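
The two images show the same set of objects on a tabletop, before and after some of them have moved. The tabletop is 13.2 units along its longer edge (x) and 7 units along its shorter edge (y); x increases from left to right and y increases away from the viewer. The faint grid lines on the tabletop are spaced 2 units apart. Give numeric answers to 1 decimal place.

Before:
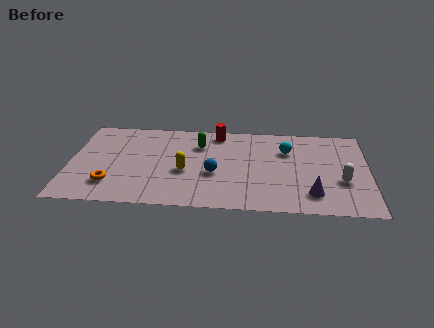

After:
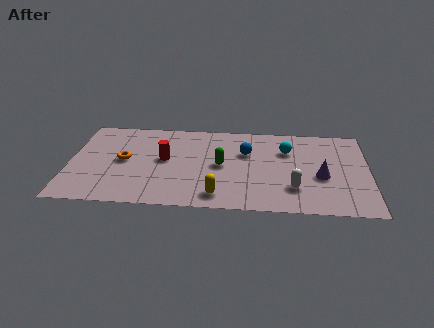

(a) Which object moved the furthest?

the red cylinder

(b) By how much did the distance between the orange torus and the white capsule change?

-2.4

The distance was about 10.1 in the first image and 7.7 in the second, so they moved 2.4 units closer together.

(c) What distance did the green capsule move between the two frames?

1.9

From (5.7, 5.1) to (6.7, 3.5), the green capsule covered √(1.0² + 1.6²) ≈ 1.9 units.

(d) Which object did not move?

the cyan sphere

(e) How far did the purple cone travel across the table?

1.5

The purple cone was near (10.7, 1.5) before and (11.1, 2.9) after, so it travelled √(0.4² + 1.4²) ≈ 1.5 units.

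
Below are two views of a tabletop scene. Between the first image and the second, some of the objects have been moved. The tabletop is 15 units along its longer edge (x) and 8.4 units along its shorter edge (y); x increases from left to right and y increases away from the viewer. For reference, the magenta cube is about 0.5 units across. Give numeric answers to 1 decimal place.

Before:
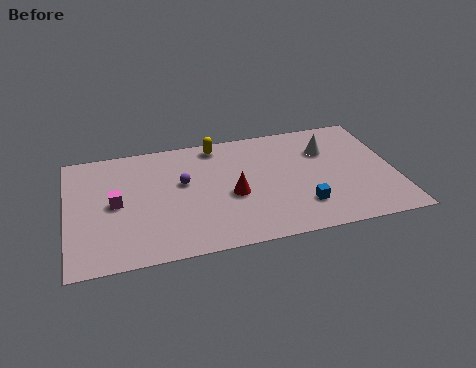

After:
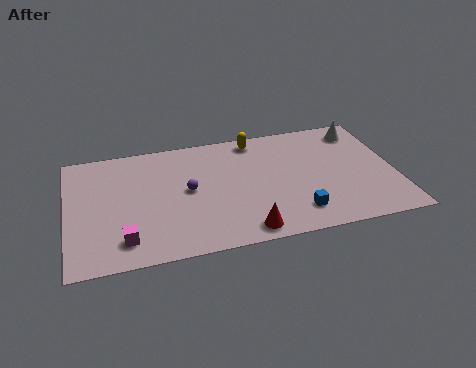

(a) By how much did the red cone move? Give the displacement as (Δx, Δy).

(0.4, -2.6)

From the two frames, the red cone sits at roughly (7.5, 3.6) before and (7.9, 1.0) after.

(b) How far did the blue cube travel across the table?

0.5

The blue cube was near (10.6, 2.1) before and (10.3, 1.7) after, so it travelled √(0.3² + 0.4²) ≈ 0.5 units.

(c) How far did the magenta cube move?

2.6

From (2.2, 4.2) to (2.5, 1.6), the magenta cube covered √(0.3² + 2.6²) ≈ 2.6 units.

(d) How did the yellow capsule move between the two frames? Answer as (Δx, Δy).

(1.8, 0.0)

The yellow capsule started near (7.0, 7.4) and ended near (8.8, 7.4).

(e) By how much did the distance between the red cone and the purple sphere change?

+1.6

The distance was about 2.6 in the first image and 4.2 in the second, so they moved 1.6 units further apart.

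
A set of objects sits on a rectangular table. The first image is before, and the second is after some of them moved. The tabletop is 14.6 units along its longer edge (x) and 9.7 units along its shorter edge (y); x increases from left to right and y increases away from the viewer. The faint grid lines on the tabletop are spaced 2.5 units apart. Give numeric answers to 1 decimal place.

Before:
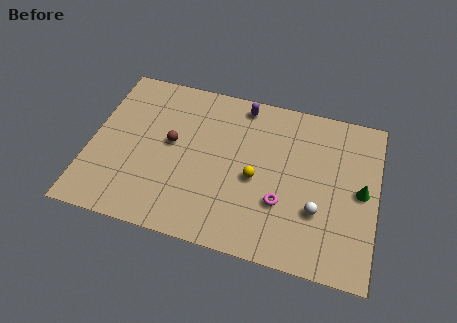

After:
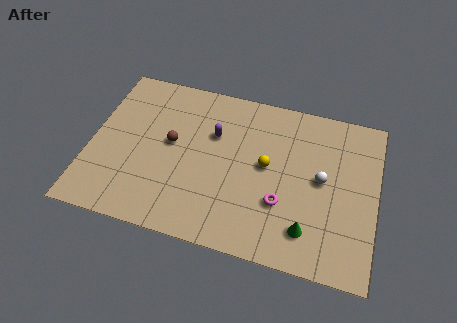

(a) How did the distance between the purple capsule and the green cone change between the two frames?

-0.6

Before: roughly 7.3 units apart; after: 6.7. That's 0.6 units closer together.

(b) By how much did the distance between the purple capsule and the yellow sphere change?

-1.4

The distance was about 4.4 in the first image and 3.0 in the second, so they moved 1.4 units closer together.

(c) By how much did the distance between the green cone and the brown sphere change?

-1.8

They were about 9.7 units apart before and 7.9 after — 1.8 units closer together.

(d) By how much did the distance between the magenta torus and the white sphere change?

+0.9

The distance was about 1.8 in the first image and 2.7 in the second, so they moved 0.9 units further apart.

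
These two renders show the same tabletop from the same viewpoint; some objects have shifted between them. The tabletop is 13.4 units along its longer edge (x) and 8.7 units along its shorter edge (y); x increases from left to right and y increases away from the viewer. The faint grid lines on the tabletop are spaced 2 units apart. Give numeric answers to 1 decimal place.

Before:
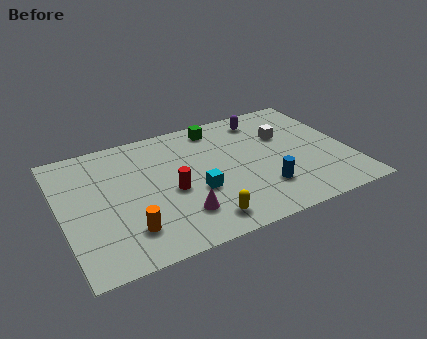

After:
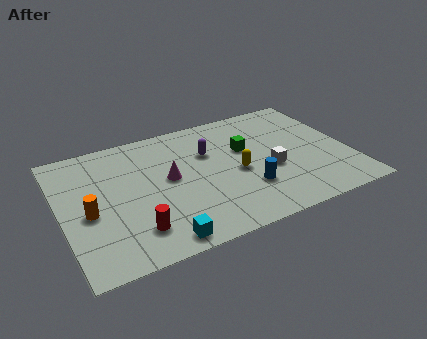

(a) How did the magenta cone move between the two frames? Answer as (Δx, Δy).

(-0.2, 2.6)

From the two frames, the magenta cone sits at roughly (5.2, 2.1) before and (5.0, 4.7) after.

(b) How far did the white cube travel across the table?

2.4

From (10.6, 5.7) to (9.6, 3.5), the white cube covered √(1.0² + 2.2²) ≈ 2.4 units.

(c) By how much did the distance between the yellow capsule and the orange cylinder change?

+3.5

Before: roughly 3.4 units apart; after: 6.9. That's 3.5 units further apart.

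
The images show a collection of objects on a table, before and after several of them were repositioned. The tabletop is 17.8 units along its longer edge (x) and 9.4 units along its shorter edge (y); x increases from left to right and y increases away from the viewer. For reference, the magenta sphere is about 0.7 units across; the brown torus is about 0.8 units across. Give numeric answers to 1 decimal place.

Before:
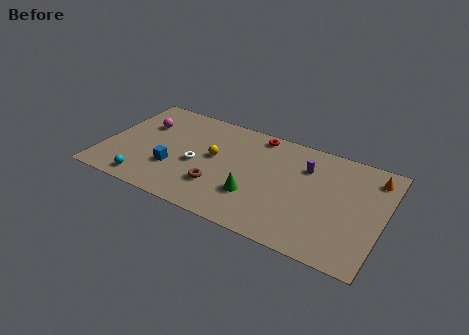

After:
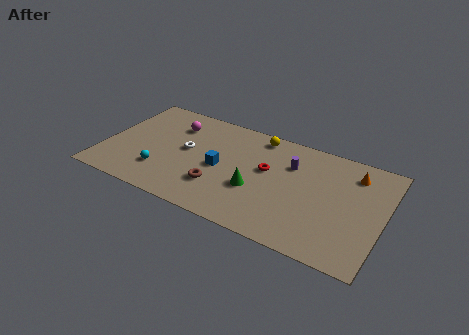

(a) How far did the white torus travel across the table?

1.3

The white torus moved from about (6.0, 4.1) to (5.2, 5.1), a distance of √(0.8² + 1.0²) ≈ 1.3.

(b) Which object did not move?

the brown torus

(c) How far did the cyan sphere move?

1.5

The cyan sphere was near (3.1, 1.2) before and (3.9, 2.5) after, so it travelled √(0.8² + 1.3²) ≈ 1.5 units.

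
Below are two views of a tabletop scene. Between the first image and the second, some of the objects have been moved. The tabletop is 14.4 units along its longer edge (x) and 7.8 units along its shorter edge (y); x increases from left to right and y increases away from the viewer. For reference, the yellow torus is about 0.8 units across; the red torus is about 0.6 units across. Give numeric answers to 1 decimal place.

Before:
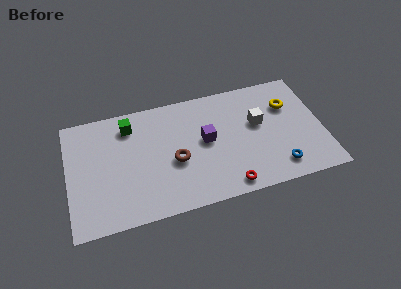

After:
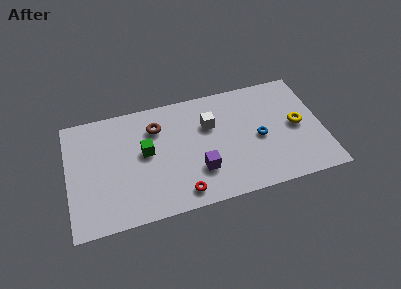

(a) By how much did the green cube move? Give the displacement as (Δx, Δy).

(0.8, -2.0)

The green cube was at about (3.6, 6.3) and moved to about (4.4, 4.3).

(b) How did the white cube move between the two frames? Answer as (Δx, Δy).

(-2.7, 0.6)

The white cube was at about (10.8, 4.6) and moved to about (8.1, 5.2).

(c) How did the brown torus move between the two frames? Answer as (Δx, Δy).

(-0.9, 2.5)

The brown torus was at about (6.0, 3.3) and moved to about (5.1, 5.8).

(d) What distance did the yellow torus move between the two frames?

1.6

The yellow torus was near (12.6, 5.4) before and (13.0, 3.9) after, so it travelled √(0.4² + 1.5²) ≈ 1.6 units.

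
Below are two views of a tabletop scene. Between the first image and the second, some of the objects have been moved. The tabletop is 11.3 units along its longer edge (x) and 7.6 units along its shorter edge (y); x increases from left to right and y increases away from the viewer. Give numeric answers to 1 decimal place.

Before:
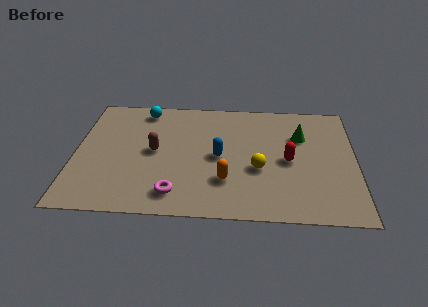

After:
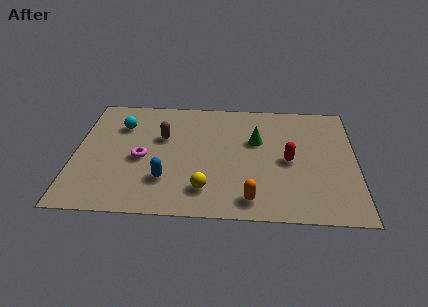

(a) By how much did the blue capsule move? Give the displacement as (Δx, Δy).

(-2.1, -1.6)

The blue capsule started near (5.8, 3.7) and ended near (3.7, 2.1).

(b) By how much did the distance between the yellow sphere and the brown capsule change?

-0.6

The distance was about 4.3 in the first image and 3.7 in the second, so they moved 0.6 units closer together.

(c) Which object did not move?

the red capsule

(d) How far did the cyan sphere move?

1.4

The cyan sphere moved from about (2.7, 6.6) to (1.8, 5.5), a distance of √(0.9² + 1.1²) ≈ 1.4.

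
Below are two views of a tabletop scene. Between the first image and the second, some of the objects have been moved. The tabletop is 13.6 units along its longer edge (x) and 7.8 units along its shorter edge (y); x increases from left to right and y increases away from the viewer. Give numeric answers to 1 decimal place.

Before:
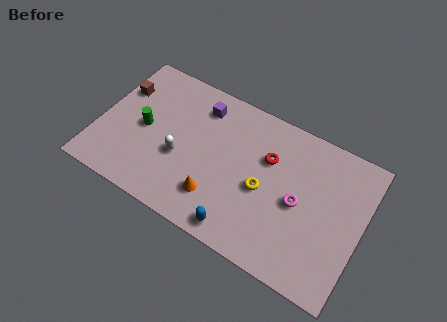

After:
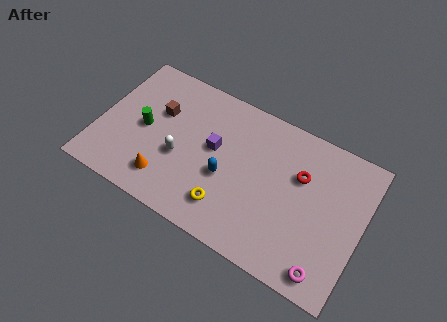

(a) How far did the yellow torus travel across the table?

2.4

From (8.6, 3.5) to (7.0, 1.7), the yellow torus covered √(1.6² + 1.8²) ≈ 2.4 units.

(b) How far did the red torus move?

1.7

The red torus was near (8.6, 5.2) before and (10.3, 5.1) after, so it travelled √(1.7² + 0.1²) ≈ 1.7 units.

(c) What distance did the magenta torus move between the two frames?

3.2

From (10.4, 3.7) to (12.2, 1.0), the magenta torus covered √(1.8² + 2.7²) ≈ 3.2 units.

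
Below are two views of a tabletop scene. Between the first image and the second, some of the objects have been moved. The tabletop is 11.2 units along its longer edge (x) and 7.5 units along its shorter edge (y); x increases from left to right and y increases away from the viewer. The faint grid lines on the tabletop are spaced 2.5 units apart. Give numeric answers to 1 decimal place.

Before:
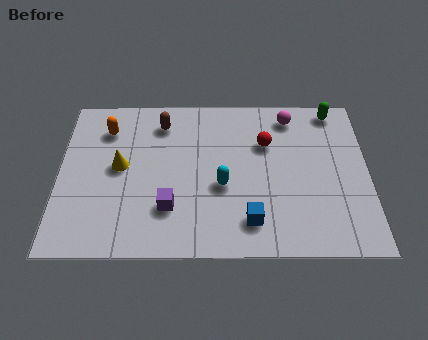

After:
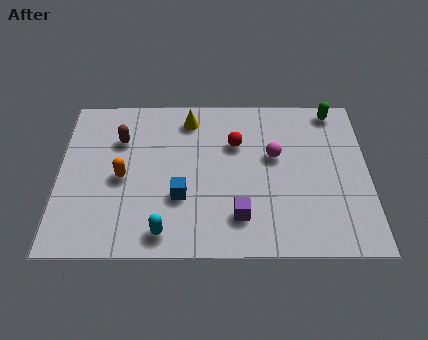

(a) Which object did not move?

the green capsule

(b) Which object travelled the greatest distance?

the yellow cone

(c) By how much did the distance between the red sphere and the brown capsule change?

+0.3

They were about 3.9 units apart before and 4.2 after — 0.3 units further apart.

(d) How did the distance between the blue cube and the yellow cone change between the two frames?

-1.6

Before: roughly 5.3 units apart; after: 3.7. That's 1.6 units closer together.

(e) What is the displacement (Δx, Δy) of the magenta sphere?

(-0.6, -1.9)

The magenta sphere was at about (8.4, 6.4) and moved to about (7.8, 4.5).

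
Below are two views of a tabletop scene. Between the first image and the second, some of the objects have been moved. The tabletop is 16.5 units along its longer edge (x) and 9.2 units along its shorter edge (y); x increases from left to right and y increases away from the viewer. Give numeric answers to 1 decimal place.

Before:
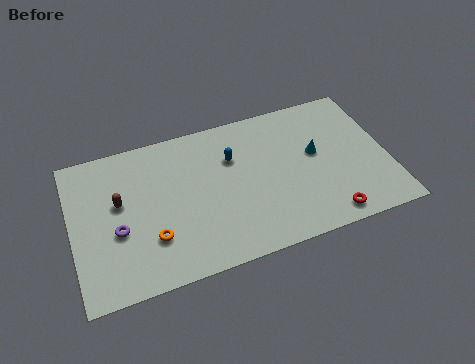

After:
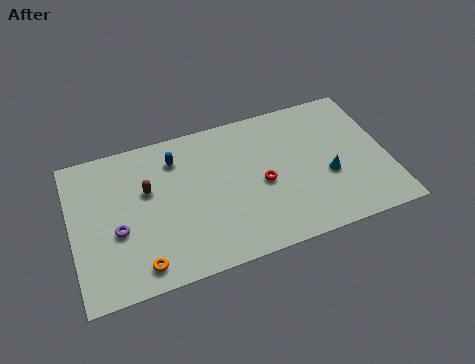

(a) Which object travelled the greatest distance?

the red torus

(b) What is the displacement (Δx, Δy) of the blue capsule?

(-2.9, 0.9)

The blue capsule started near (8.5, 6.3) and ended near (5.6, 7.2).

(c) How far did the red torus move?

4.4

The red torus was near (13.0, 1.1) before and (9.9, 4.2) after, so it travelled √(3.1² + 3.1²) ≈ 4.4 units.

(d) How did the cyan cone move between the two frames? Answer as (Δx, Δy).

(0.5, -1.6)

The cyan cone started near (12.8, 5.2) and ended near (13.3, 3.6).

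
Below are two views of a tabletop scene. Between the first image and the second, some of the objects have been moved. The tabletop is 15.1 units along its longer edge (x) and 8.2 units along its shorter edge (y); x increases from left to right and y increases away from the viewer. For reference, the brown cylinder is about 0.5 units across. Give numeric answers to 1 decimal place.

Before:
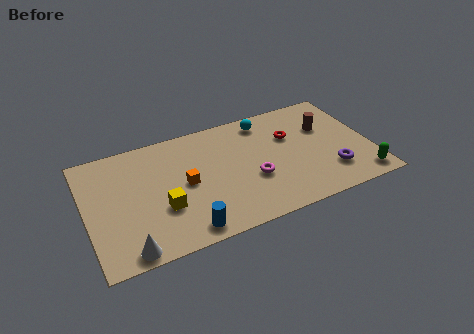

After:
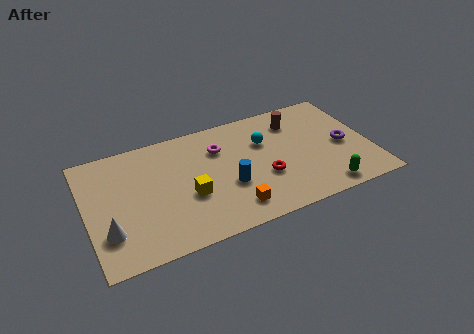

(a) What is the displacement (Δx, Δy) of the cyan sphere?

(-0.2, -1.5)

From the two frames, the cyan sphere sits at roughly (9.8, 7.0) before and (9.6, 5.5) after.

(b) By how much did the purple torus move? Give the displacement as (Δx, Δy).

(0.9, 1.7)

From the two frames, the purple torus sits at roughly (12.8, 2.1) before and (13.7, 3.8) after.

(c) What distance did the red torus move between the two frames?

2.9

The red torus was near (11.0, 5.4) before and (9.3, 3.0) after, so it travelled √(1.7² + 2.4²) ≈ 2.9 units.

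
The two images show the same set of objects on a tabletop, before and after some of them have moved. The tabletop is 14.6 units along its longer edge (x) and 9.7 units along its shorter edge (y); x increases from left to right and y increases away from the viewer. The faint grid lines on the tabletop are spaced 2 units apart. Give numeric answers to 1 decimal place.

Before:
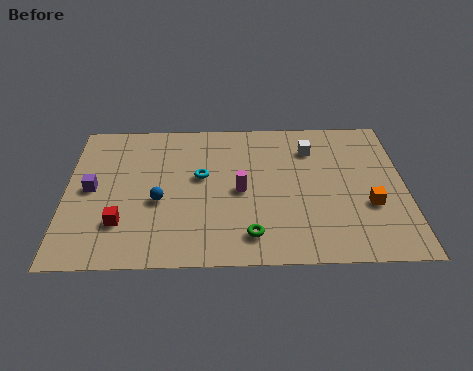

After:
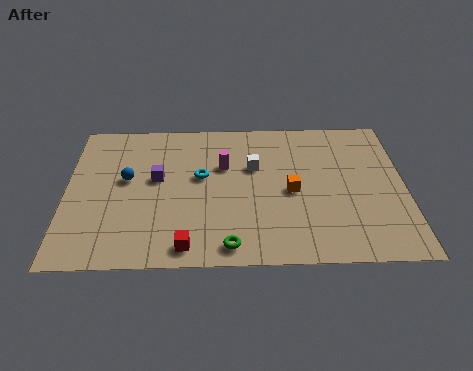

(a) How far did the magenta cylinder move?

1.8

From (7.5, 4.6) to (6.8, 6.3), the magenta cylinder covered √(0.7² + 1.7²) ≈ 1.8 units.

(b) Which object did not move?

the cyan torus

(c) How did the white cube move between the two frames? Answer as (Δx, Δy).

(-2.5, -1.2)

From the two frames, the white cube sits at roughly (10.6, 7.4) before and (8.1, 6.2) after.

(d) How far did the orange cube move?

3.4

The orange cube was near (13.0, 3.5) before and (9.7, 4.5) after, so it travelled √(3.3² + 1.0²) ≈ 3.4 units.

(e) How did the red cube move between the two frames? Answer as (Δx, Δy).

(2.8, -1.5)

From the two frames, the red cube sits at roughly (2.4, 2.6) before and (5.2, 1.1) after.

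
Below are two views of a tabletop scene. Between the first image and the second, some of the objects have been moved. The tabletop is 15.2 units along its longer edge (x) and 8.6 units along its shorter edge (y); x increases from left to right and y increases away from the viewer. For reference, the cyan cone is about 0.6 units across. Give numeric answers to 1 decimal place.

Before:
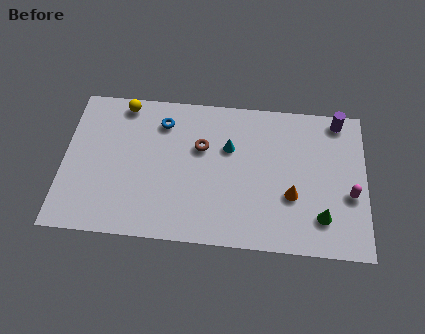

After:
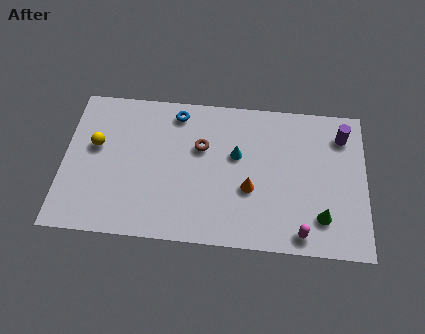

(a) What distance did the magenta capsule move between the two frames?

3.4

From (14.4, 3.4) to (12.0, 1.0), the magenta capsule covered √(2.4² + 2.4²) ≈ 3.4 units.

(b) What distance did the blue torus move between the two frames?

0.9

The blue torus was near (4.9, 6.8) before and (5.6, 7.4) after, so it travelled √(0.7² + 0.6²) ≈ 0.9 units.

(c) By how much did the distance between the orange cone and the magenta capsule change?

+0.6

They were about 2.9 units apart before and 3.5 after — 0.6 units further apart.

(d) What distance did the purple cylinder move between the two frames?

0.9

The purple cylinder was near (13.8, 7.7) before and (14.0, 6.8) after, so it travelled √(0.2² + 0.9²) ≈ 0.9 units.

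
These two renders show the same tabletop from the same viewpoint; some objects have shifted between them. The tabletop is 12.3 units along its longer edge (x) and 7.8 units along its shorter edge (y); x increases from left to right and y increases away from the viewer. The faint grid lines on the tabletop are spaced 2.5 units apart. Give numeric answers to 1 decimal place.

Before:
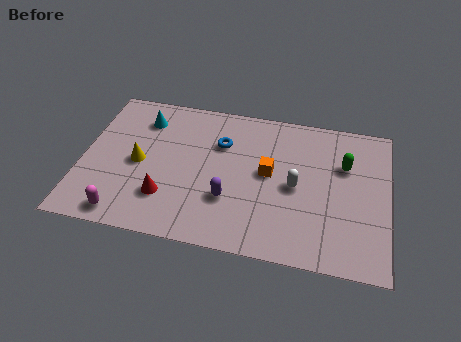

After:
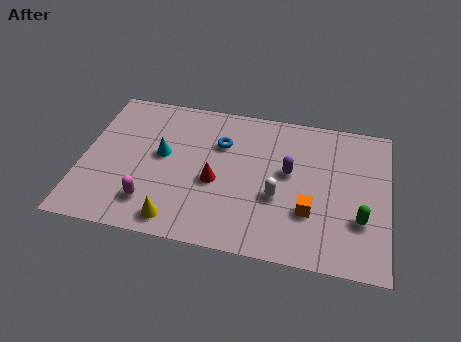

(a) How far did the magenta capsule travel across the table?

1.3

The magenta capsule moved from about (1.9, 0.9) to (2.9, 1.7), a distance of √(1.0² + 0.8²) ≈ 1.3.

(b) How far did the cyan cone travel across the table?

2.0

The cyan cone was near (2.3, 6.1) before and (3.2, 4.3) after, so it travelled √(0.9² + 1.8²) ≈ 2.0 units.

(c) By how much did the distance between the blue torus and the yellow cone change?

+1.0

The distance was about 3.6 in the first image and 4.6 in the second, so they moved 1.0 units further apart.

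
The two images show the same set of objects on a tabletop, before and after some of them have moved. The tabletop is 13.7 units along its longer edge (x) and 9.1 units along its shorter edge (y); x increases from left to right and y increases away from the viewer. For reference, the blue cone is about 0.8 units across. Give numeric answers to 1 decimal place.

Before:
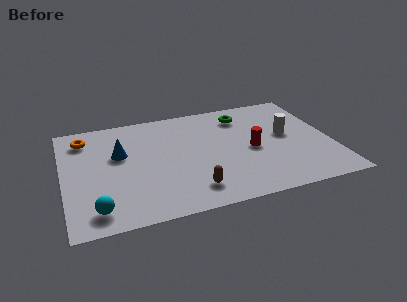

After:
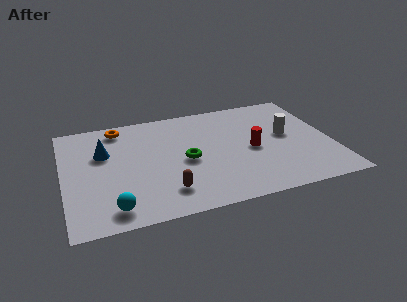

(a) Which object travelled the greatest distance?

the green torus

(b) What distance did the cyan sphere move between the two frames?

0.8

The cyan sphere moved from about (1.5, 1.4) to (2.3, 1.3), a distance of √(0.8² + 0.1²) ≈ 0.8.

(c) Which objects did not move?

the red cylinder and the white cylinder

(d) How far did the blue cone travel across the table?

0.9

The blue cone moved from about (2.9, 5.6) to (2.1, 5.9), a distance of √(0.8² + 0.3²) ≈ 0.9.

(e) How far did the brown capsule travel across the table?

1.3

The brown capsule was near (6.3, 1.7) before and (5.0, 1.9) after, so it travelled √(1.3² + 0.2²) ≈ 1.3 units.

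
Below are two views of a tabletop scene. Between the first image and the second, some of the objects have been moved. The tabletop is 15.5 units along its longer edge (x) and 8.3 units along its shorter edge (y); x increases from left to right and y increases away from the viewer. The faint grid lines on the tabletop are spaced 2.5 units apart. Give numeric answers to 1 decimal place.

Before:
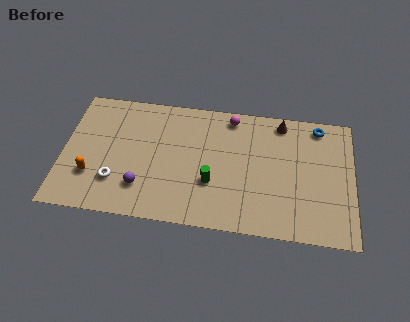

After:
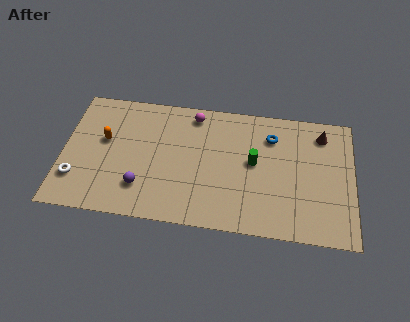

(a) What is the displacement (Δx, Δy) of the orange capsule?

(0.6, 2.4)

From the two frames, the orange capsule sits at roughly (1.6, 2.5) before and (2.2, 4.9) after.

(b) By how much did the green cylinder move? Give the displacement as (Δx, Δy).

(2.2, 1.6)

From the two frames, the green cylinder sits at roughly (8.0, 2.9) before and (10.2, 4.5) after.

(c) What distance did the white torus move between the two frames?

2.1

The white torus was near (2.9, 2.3) before and (0.8, 2.2) after, so it travelled √(2.1² + 0.1²) ≈ 2.1 units.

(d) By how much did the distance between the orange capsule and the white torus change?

+1.7

They were about 1.3 units apart before and 3.0 after — 1.7 units further apart.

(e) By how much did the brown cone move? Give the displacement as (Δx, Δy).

(2.2, -0.5)

From the two frames, the brown cone sits at roughly (11.6, 7.3) before and (13.8, 6.8) after.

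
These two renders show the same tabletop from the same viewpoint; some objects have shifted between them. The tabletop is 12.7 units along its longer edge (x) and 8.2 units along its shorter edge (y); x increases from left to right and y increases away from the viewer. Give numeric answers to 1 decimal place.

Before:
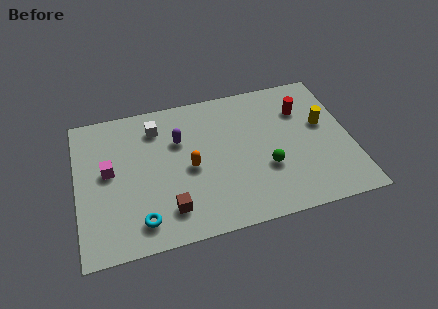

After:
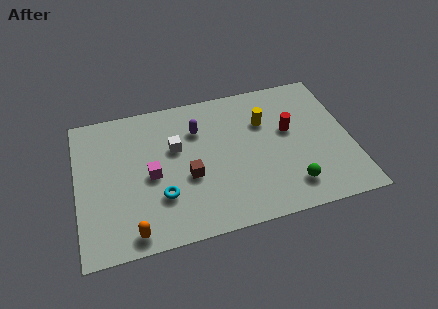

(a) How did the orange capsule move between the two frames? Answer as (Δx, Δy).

(-2.8, -2.9)

The orange capsule started near (5.2, 3.8) and ended near (2.4, 0.9).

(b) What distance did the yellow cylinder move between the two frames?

2.8

The yellow cylinder moved from about (11.5, 4.8) to (8.8, 5.6), a distance of √(2.7² + 0.8²) ≈ 2.8.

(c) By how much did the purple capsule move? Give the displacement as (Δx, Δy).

(0.9, 0.4)

From the two frames, the purple capsule sits at roughly (4.8, 5.5) before and (5.7, 5.9) after.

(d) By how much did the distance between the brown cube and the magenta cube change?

-2.0

The distance was about 3.8 in the first image and 1.8 in the second, so they moved 2.0 units closer together.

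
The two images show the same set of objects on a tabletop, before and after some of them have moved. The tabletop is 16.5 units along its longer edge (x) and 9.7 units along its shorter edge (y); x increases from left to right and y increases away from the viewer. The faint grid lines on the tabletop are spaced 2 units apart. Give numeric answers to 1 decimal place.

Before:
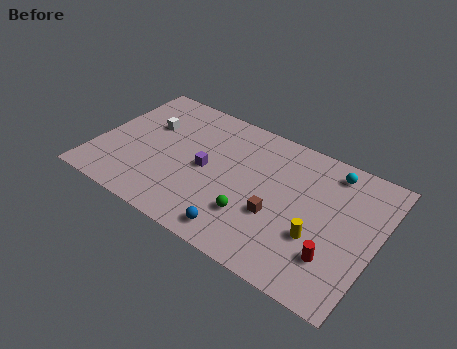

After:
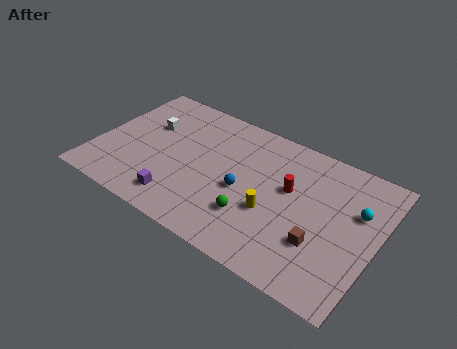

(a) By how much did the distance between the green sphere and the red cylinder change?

-1.4

They were about 4.8 units apart before and 3.4 after — 1.4 units closer together.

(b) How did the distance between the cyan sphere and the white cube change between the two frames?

+1.6

The distance was about 10.9 in the first image and 12.5 in the second, so they moved 1.6 units further apart.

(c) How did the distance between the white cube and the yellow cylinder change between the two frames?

-2.7

They were about 11.0 units apart before and 8.3 after — 2.7 units closer together.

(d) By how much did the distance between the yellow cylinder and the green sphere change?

-2.4

The distance was about 3.7 in the first image and 1.3 in the second, so they moved 2.4 units closer together.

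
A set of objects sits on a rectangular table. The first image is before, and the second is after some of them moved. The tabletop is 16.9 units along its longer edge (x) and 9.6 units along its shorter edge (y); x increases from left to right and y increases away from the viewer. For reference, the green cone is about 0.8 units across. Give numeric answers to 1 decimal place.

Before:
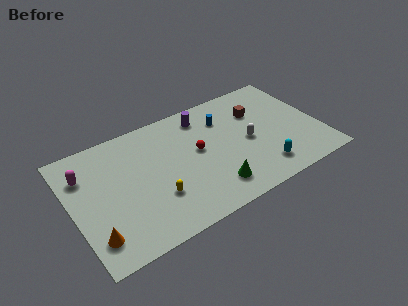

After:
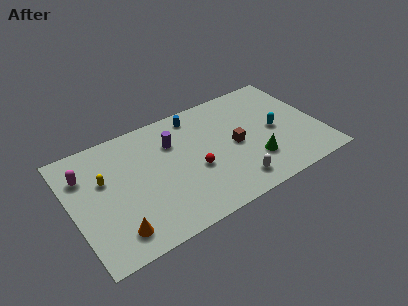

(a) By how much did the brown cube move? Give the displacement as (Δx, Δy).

(-1.9, -2.1)

The brown cube was at about (13.0, 6.7) and moved to about (11.1, 4.6).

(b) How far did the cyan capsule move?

3.1

The cyan capsule moved from about (12.5, 1.8) to (13.9, 4.6), a distance of √(1.4² + 2.8²) ≈ 3.1.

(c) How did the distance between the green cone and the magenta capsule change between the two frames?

+2.3

The distance was about 9.5 in the first image and 11.8 in the second, so they moved 2.3 units further apart.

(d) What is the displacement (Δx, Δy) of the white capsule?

(-1.5, -2.9)

The white capsule was at about (12.0, 4.5) and moved to about (10.5, 1.6).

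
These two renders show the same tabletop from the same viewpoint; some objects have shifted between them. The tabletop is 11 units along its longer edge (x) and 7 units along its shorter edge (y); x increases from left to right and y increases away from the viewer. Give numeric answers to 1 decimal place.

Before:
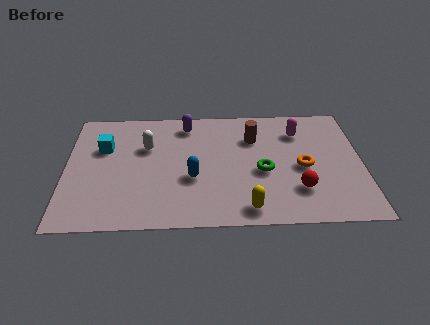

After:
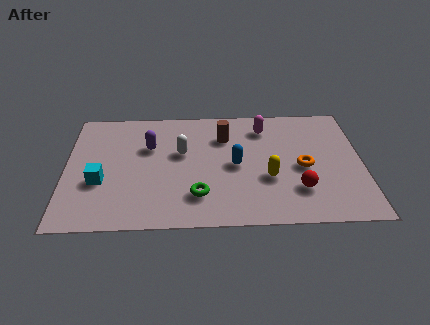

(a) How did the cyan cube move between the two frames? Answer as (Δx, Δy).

(-0.1, -2.0)

From the two frames, the cyan cube sits at roughly (1.4, 4.6) before and (1.3, 2.6) after.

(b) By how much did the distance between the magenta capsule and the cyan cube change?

-0.5

They were about 7.3 units apart before and 6.8 after — 0.5 units closer together.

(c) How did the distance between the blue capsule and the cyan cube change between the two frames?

+1.3

The distance was about 3.8 in the first image and 5.1 in the second, so they moved 1.3 units further apart.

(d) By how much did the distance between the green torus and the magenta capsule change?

+1.9

Before: roughly 2.7 units apart; after: 4.6. That's 1.9 units further apart.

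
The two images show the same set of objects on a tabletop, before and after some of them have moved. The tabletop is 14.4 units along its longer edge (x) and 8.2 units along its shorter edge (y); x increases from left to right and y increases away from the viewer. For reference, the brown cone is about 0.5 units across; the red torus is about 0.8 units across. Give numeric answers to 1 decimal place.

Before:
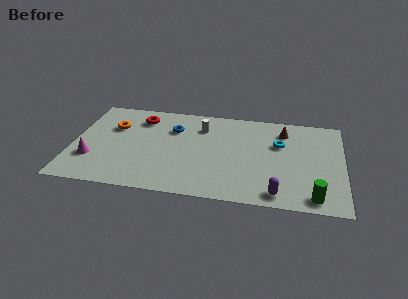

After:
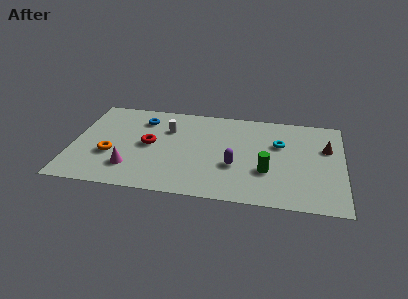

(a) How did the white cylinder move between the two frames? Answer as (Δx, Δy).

(-1.8, -0.5)

The white cylinder was at about (6.8, 6.2) and moved to about (5.0, 5.7).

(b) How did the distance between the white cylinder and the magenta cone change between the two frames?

-2.7

The distance was about 6.8 in the first image and 4.1 in the second, so they moved 2.7 units closer together.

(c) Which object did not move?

the cyan torus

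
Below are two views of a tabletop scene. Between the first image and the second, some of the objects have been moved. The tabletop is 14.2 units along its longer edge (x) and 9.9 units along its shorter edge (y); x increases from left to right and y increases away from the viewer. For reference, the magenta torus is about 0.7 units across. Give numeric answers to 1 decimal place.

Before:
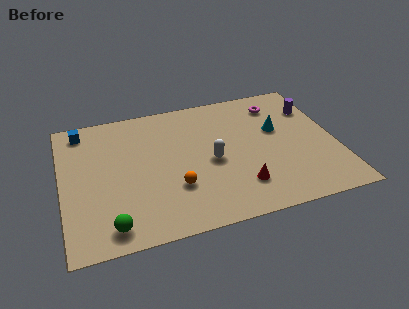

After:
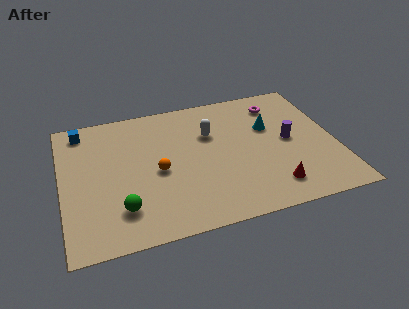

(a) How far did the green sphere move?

1.2

The green sphere was near (2.3, 1.3) before and (2.9, 2.3) after, so it travelled √(0.6² + 1.0²) ≈ 1.2 units.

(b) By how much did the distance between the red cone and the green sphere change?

+0.9

They were about 6.8 units apart before and 7.7 after — 0.9 units further apart.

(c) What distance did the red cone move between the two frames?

1.7

The red cone was near (9.0, 2.3) before and (10.6, 1.8) after, so it travelled √(1.6² + 0.5²) ≈ 1.7 units.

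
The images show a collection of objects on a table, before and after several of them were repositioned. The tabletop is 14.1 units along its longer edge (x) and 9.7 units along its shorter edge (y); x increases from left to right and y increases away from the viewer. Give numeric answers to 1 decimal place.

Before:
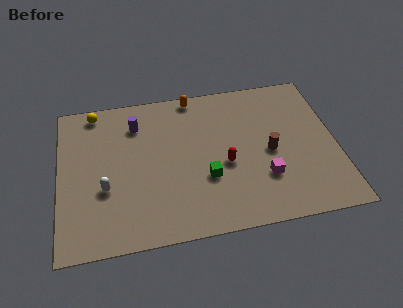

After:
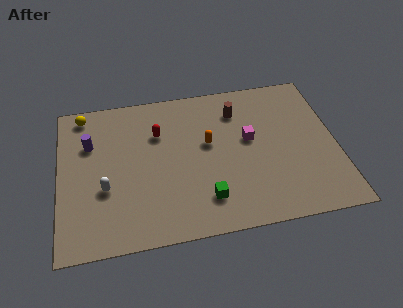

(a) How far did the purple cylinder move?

2.6

The purple cylinder moved from about (4.0, 7.5) to (1.6, 6.6), a distance of √(2.4² + 0.9²) ≈ 2.6.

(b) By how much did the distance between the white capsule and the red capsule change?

-1.9

The distance was about 6.1 in the first image and 4.2 in the second, so they moved 1.9 units closer together.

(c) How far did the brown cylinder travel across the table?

3.4

The brown cylinder was near (10.7, 4.5) before and (9.2, 7.5) after, so it travelled √(1.5² + 3.0²) ≈ 3.4 units.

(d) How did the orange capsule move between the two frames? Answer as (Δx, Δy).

(0.6, -3.3)

The orange capsule started near (7.0, 8.9) and ended near (7.6, 5.6).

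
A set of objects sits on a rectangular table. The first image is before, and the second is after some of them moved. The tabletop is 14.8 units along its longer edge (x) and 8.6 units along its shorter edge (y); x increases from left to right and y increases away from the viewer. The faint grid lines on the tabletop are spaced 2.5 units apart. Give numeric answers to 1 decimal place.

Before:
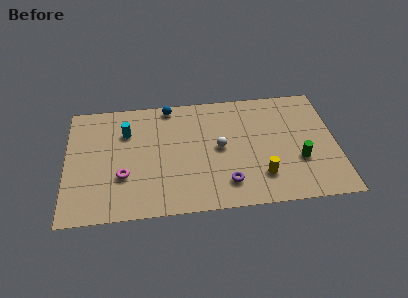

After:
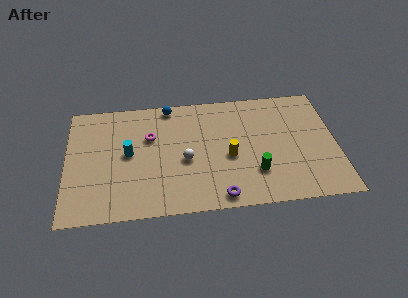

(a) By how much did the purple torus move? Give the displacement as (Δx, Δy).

(-0.4, -0.9)

The purple torus was at about (8.7, 1.8) and moved to about (8.3, 0.9).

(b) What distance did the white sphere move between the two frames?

2.0

From (8.4, 4.4) to (6.5, 3.7), the white sphere covered √(1.9² + 0.7²) ≈ 2.0 units.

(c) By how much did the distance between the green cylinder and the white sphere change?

-0.5

They were about 4.5 units apart before and 4.0 after — 0.5 units closer together.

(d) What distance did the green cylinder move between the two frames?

2.5

From (12.7, 3.0) to (10.3, 2.4), the green cylinder covered √(2.4² + 0.6²) ≈ 2.5 units.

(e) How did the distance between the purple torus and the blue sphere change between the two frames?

+0.7

The distance was about 6.7 in the first image and 7.4 in the second, so they moved 0.7 units further apart.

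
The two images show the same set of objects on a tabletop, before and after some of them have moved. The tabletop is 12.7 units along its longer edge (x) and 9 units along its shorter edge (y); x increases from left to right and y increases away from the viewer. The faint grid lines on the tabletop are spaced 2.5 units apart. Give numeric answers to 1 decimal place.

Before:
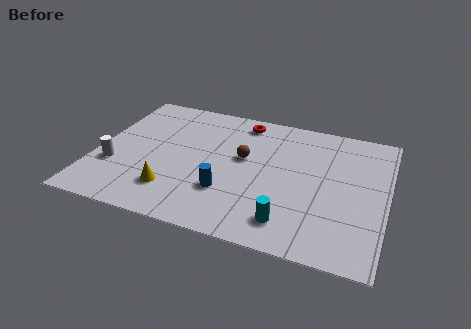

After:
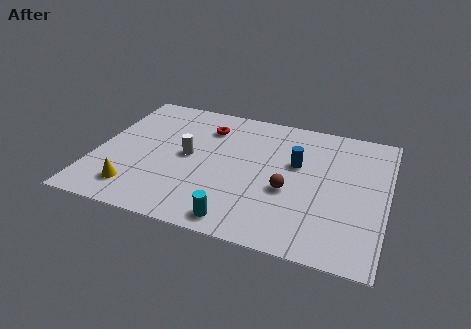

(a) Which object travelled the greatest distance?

the blue cylinder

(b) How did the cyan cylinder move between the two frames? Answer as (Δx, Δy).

(-2.1, -0.6)

The cyan cylinder was at about (8.7, 1.6) and moved to about (6.6, 1.0).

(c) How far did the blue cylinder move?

4.0

The blue cylinder moved from about (5.9, 2.7) to (8.7, 5.5), a distance of √(2.8² + 2.8²) ≈ 4.0.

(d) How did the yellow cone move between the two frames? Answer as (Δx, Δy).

(-1.6, -0.4)

The yellow cone started near (3.6, 2.1) and ended near (2.0, 1.7).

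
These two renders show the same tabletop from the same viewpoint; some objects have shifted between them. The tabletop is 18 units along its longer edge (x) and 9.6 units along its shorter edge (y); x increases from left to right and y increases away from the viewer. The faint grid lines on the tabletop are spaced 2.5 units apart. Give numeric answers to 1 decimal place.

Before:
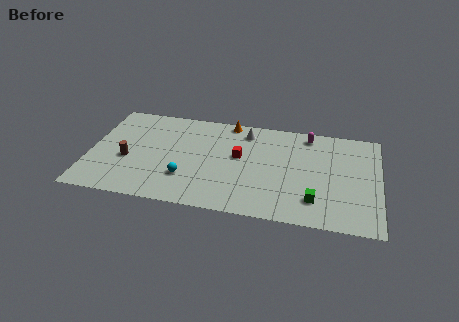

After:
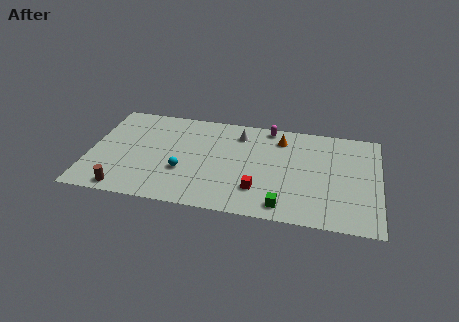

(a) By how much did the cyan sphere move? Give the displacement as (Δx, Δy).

(-0.2, 0.6)

The cyan sphere was at about (6.1, 2.8) and moved to about (5.9, 3.4).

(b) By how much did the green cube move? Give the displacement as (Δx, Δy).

(-1.9, -0.9)

The green cube started near (14.1, 2.2) and ended near (12.2, 1.3).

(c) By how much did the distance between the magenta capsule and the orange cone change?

-3.7

They were about 5.0 units apart before and 1.3 after — 3.7 units closer together.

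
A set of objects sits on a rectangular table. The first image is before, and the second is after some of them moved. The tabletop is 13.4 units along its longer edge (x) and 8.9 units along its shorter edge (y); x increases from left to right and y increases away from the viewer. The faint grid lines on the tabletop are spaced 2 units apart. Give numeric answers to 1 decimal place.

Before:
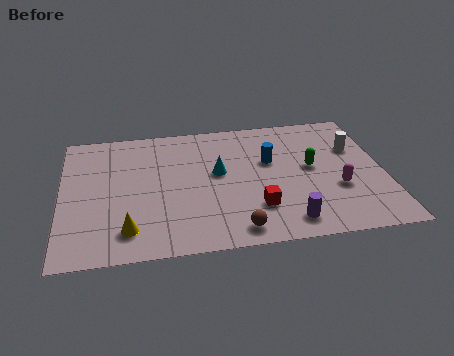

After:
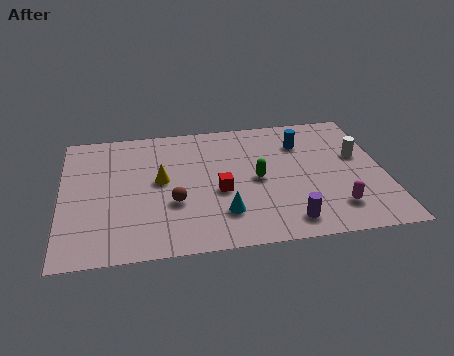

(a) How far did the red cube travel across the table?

2.0

From (8.0, 2.4) to (6.5, 3.7), the red cube covered √(1.5² + 1.3²) ≈ 2.0 units.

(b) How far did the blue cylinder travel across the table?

1.8

The blue cylinder was near (8.7, 5.5) before and (10.1, 6.6) after, so it travelled √(1.4² + 1.1²) ≈ 1.8 units.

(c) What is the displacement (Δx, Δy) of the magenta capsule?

(-0.2, -1.3)

The magenta capsule started near (11.4, 3.2) and ended near (11.2, 1.9).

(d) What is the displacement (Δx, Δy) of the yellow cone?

(1.4, 3.1)

The yellow cone was at about (2.7, 1.7) and moved to about (4.1, 4.8).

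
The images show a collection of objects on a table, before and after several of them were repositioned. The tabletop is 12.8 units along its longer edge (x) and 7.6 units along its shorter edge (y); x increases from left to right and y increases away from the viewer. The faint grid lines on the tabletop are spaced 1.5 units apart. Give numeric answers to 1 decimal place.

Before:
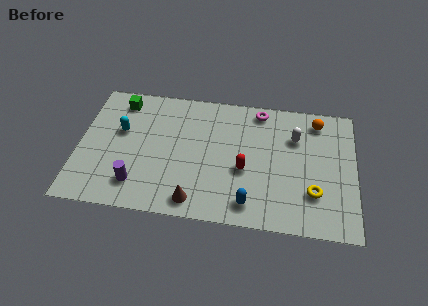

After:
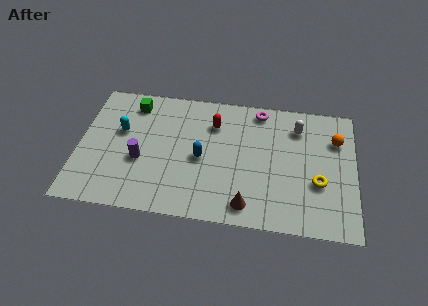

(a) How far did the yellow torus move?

0.6

From (10.9, 2.2) to (11.1, 2.8), the yellow torus covered √(0.2² + 0.6²) ≈ 0.6 units.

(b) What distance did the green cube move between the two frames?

0.6

From (1.8, 6.4) to (2.4, 6.3), the green cube covered √(0.6² + 0.1²) ≈ 0.6 units.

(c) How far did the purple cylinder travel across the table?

1.4

From (2.8, 1.6) to (2.9, 3.0), the purple cylinder covered √(0.1² + 1.4²) ≈ 1.4 units.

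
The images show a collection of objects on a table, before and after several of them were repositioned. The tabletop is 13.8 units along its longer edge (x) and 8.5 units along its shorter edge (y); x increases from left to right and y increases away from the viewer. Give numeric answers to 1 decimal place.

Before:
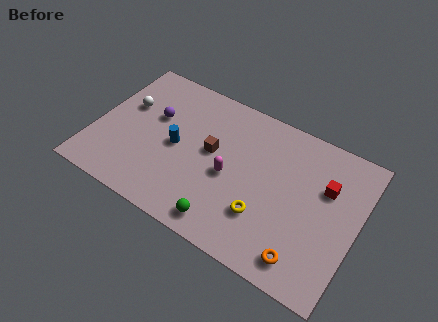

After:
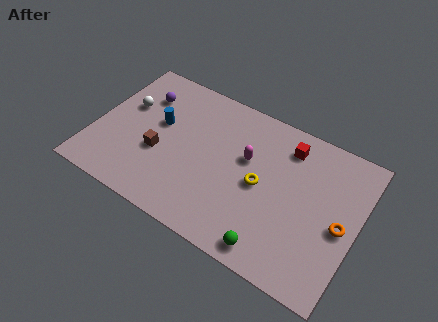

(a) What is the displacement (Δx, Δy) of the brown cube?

(-2.6, -1.4)

From the two frames, the brown cube sits at roughly (6.1, 4.7) before and (3.5, 3.3) after.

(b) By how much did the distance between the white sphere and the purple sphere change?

-0.3

Before: roughly 1.5 units apart; after: 1.2. That's 0.3 units closer together.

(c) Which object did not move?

the white sphere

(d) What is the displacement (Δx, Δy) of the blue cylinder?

(-1.1, 0.9)

The blue cylinder started near (4.3, 4.1) and ended near (3.2, 5.0).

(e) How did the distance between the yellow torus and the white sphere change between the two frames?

-0.8

They were about 8.3 units apart before and 7.5 after — 0.8 units closer together.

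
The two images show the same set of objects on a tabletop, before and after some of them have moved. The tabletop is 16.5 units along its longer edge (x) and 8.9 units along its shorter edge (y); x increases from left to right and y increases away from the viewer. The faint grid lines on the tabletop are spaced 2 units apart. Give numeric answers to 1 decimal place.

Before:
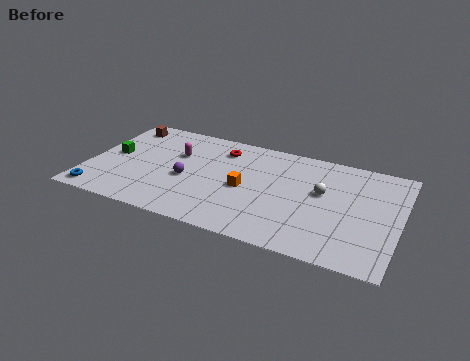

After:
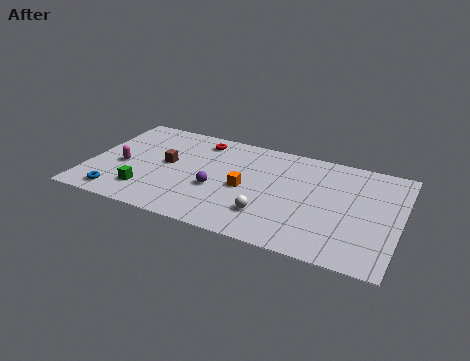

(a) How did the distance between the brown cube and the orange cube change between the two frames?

-3.5

They were about 7.9 units apart before and 4.4 after — 3.5 units closer together.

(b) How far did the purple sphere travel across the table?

1.6

From (5.3, 3.8) to (6.9, 3.5), the purple sphere covered √(1.6² + 0.3²) ≈ 1.6 units.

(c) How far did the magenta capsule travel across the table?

3.4

The magenta capsule moved from about (4.5, 5.8) to (1.8, 3.8), a distance of √(2.7² + 2.0²) ≈ 3.4.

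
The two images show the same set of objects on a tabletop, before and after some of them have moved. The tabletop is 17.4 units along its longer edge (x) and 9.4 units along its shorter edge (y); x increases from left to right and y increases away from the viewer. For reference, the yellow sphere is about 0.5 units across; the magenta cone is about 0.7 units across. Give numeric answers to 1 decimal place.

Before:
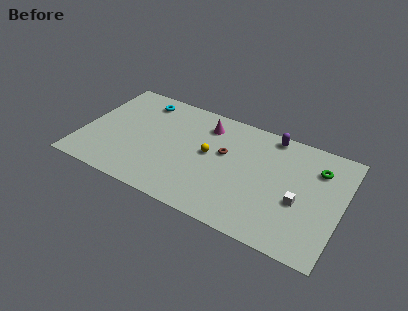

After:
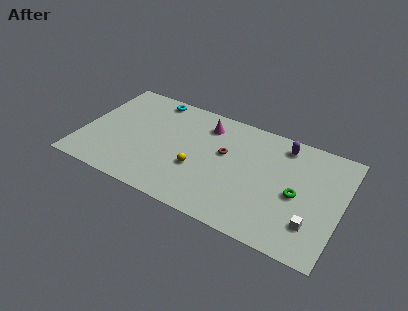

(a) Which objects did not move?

the brown torus and the magenta cone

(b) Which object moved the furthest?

the green torus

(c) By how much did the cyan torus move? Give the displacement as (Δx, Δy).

(0.7, 0.5)

The cyan torus was at about (3.5, 7.9) and moved to about (4.2, 8.4).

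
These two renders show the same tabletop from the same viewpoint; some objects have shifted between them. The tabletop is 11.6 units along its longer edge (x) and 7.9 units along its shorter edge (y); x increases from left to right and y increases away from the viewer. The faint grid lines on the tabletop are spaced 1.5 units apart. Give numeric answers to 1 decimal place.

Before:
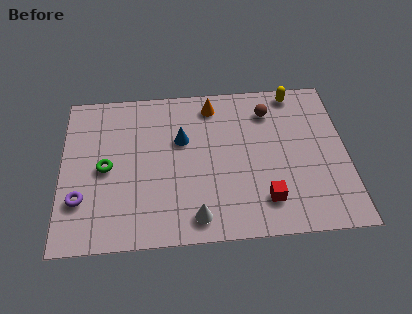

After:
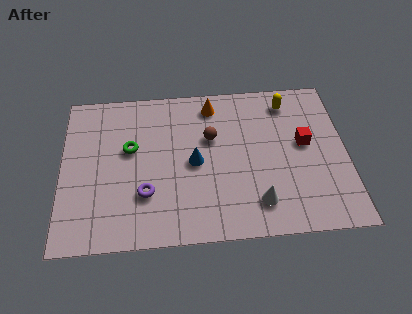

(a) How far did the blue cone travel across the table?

1.3

From (4.9, 5.0) to (5.4, 3.8), the blue cone covered √(0.5² + 1.2²) ≈ 1.3 units.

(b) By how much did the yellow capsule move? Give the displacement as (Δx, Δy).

(-0.3, -0.5)

From the two frames, the yellow capsule sits at roughly (9.6, 7.1) before and (9.3, 6.6) after.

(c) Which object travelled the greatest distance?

the red cube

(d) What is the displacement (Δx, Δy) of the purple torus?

(2.6, 0.1)

The purple torus was at about (0.8, 2.3) and moved to about (3.4, 2.4).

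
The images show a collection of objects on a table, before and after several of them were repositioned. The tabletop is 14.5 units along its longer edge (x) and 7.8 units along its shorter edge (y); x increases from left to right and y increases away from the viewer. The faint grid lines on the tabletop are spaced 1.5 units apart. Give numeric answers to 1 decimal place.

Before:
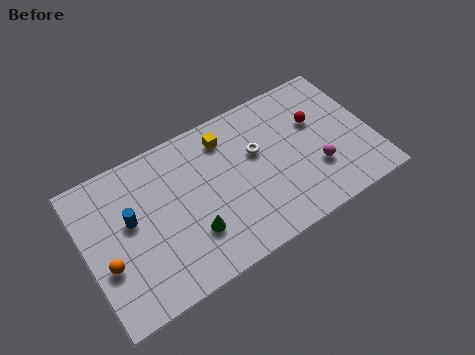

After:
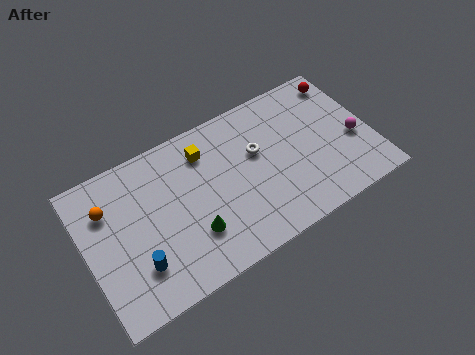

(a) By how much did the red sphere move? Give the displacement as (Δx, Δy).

(1.7, 1.6)

From the two frames, the red sphere sits at roughly (11.9, 5.0) before and (13.6, 6.6) after.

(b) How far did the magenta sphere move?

2.2

The magenta sphere was near (11.5, 2.5) before and (13.6, 3.2) after, so it travelled √(2.1² + 0.7²) ≈ 2.2 units.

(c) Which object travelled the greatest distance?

the orange sphere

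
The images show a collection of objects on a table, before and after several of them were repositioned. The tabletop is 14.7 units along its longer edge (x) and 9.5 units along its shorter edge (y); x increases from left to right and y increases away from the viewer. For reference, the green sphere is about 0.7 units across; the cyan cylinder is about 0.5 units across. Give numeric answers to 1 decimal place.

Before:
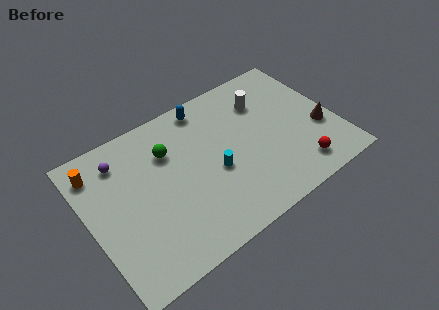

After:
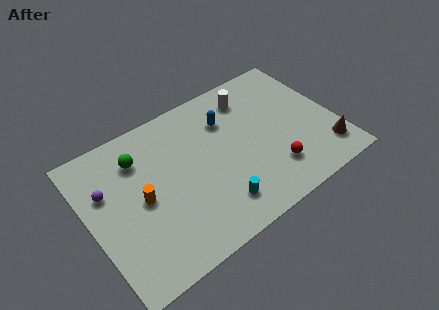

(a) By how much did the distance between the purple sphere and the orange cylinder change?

+1.0

They were about 1.4 units apart before and 2.4 after — 1.0 units further apart.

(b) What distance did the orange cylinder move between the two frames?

3.7

From (0.9, 7.7) to (3.0, 4.6), the orange cylinder covered √(2.1² + 3.1²) ≈ 3.7 units.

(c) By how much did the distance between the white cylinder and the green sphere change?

+1.0

The distance was about 5.9 in the first image and 6.9 in the second, so they moved 1.0 units further apart.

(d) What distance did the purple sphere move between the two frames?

1.8

The purple sphere was near (2.3, 7.6) before and (1.2, 6.2) after, so it travelled √(1.1² + 1.4²) ≈ 1.8 units.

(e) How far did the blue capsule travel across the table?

1.8

The blue capsule was near (7.6, 8.4) before and (8.6, 6.9) after, so it travelled √(1.0² + 1.5²) ≈ 1.8 units.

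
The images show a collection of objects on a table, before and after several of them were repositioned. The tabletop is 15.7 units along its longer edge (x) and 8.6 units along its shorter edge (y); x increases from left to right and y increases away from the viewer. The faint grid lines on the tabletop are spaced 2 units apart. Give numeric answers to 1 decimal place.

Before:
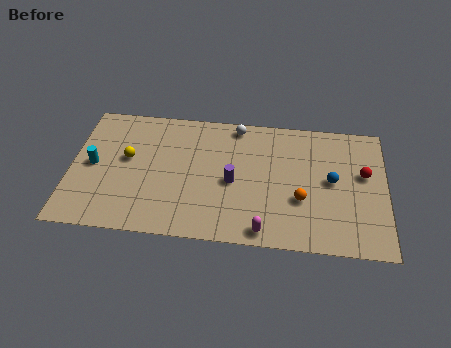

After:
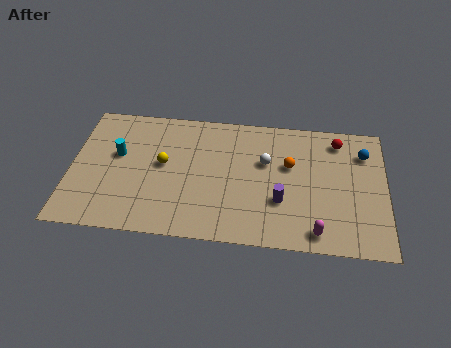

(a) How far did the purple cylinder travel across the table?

2.6

The purple cylinder moved from about (8.1, 3.9) to (10.5, 2.9), a distance of √(2.4² + 1.0²) ≈ 2.6.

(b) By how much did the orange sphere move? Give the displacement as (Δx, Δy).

(-0.6, 2.2)

From the two frames, the orange sphere sits at roughly (11.5, 3.1) before and (10.9, 5.3) after.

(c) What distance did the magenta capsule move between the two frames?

2.6

The magenta capsule was near (9.7, 0.9) before and (12.3, 1.1) after, so it travelled √(2.6² + 0.2²) ≈ 2.6 units.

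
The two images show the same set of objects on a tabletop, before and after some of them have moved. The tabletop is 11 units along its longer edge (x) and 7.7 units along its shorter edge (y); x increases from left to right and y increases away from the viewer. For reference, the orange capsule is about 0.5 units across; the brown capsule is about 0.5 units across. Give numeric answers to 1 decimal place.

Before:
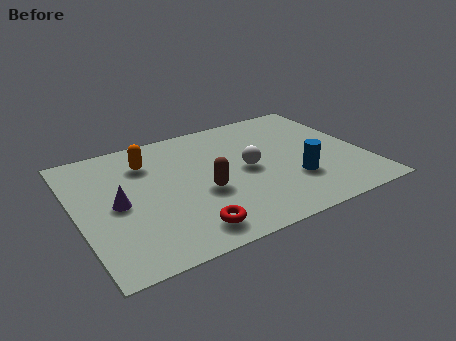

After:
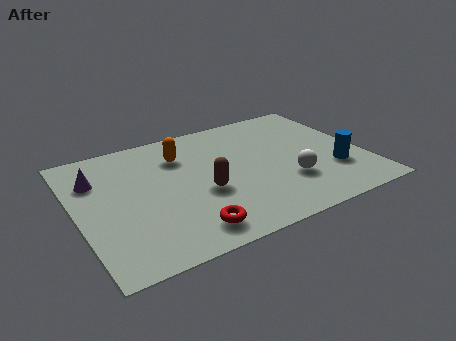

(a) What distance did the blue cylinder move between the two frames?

1.6

The blue cylinder was near (8.1, 2.4) before and (9.7, 2.4) after, so it travelled √(1.6² + 0.0²) ≈ 1.6 units.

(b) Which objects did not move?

the brown capsule and the red torus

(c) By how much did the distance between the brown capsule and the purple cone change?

+1.2

The distance was about 3.3 in the first image and 4.5 in the second, so they moved 1.2 units further apart.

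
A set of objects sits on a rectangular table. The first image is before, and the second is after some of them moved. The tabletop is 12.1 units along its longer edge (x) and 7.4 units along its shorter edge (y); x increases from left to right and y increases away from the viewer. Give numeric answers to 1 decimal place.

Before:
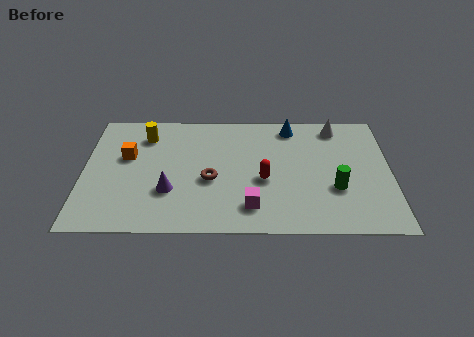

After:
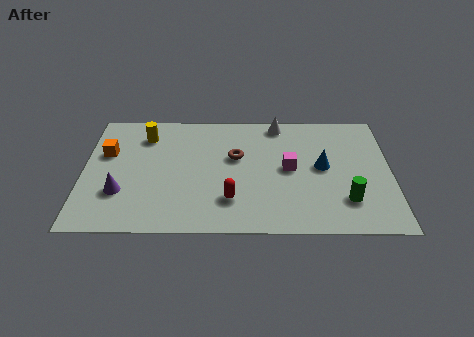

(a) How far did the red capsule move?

1.8

From (7.1, 3.1) to (5.8, 1.9), the red capsule covered √(1.3² + 1.2²) ≈ 1.8 units.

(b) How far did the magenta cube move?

2.7

From (6.6, 1.5) to (8.1, 3.8), the magenta cube covered √(1.5² + 2.3²) ≈ 2.7 units.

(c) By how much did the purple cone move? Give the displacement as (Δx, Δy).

(-1.9, -0.1)

From the two frames, the purple cone sits at roughly (3.4, 2.4) before and (1.5, 2.3) after.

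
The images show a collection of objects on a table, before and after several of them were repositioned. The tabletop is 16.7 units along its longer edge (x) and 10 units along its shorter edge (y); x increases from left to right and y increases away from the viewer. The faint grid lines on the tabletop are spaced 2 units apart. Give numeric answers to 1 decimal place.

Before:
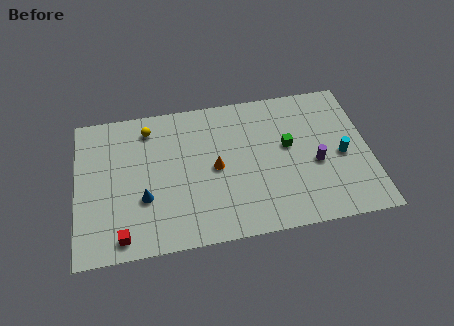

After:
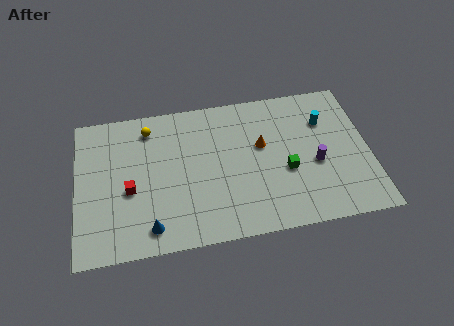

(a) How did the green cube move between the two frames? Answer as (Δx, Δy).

(-0.2, -1.7)

From the two frames, the green cube sits at roughly (12.1, 5.7) before and (11.9, 4.0) after.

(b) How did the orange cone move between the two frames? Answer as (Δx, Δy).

(2.7, 1.1)

The orange cone was at about (7.9, 4.9) and moved to about (10.6, 6.0).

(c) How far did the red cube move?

3.0

The red cube was near (2.5, 1.2) before and (3.0, 4.2) after, so it travelled √(0.5² + 3.0²) ≈ 3.0 units.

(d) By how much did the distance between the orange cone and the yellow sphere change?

+1.8

Before: roughly 5.0 units apart; after: 6.8. That's 1.8 units further apart.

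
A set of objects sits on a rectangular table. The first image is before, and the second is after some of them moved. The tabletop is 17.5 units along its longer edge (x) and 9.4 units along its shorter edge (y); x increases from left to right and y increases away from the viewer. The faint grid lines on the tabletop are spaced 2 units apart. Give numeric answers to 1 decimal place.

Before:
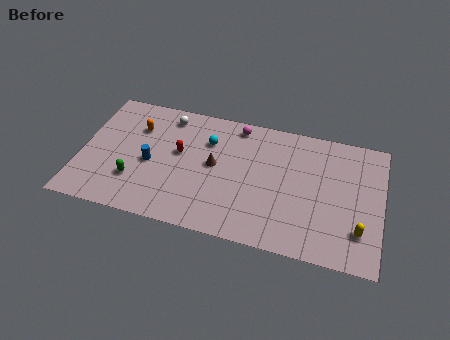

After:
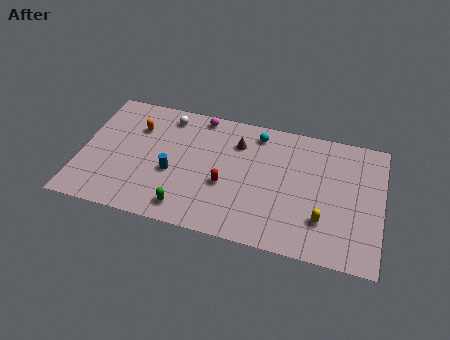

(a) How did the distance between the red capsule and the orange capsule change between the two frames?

+3.3

The distance was about 2.9 in the first image and 6.2 in the second, so they moved 3.3 units further apart.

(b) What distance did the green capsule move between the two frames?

3.4

The green capsule was near (3.3, 2.7) before and (6.4, 1.4) after, so it travelled √(3.1² + 1.3²) ≈ 3.4 units.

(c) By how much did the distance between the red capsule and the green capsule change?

-0.5

The distance was about 3.6 in the first image and 3.1 in the second, so they moved 0.5 units closer together.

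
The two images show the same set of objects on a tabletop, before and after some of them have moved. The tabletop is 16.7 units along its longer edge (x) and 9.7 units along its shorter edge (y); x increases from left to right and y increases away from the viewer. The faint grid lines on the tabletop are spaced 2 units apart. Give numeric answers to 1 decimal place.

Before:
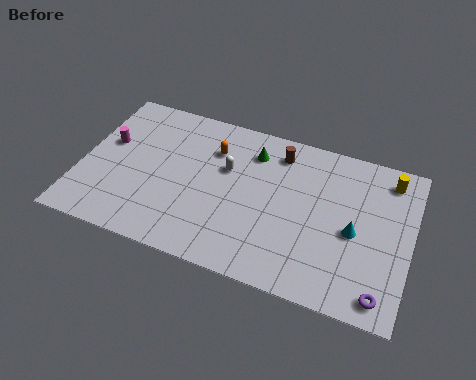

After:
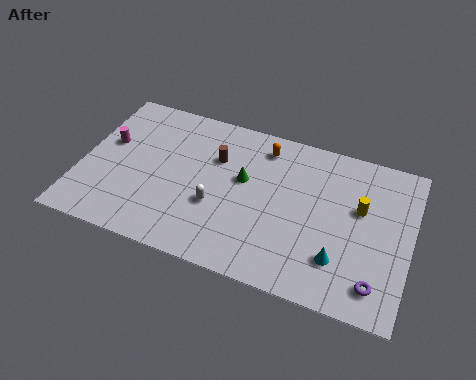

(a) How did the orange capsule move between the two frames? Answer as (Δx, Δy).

(2.5, 1.0)

The orange capsule started near (6.5, 7.1) and ended near (9.0, 8.1).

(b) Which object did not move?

the magenta cylinder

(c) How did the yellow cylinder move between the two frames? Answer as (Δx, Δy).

(-1.3, -2.3)

The yellow cylinder started near (15.4, 8.2) and ended near (14.1, 5.9).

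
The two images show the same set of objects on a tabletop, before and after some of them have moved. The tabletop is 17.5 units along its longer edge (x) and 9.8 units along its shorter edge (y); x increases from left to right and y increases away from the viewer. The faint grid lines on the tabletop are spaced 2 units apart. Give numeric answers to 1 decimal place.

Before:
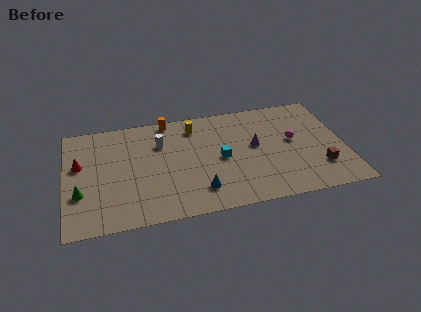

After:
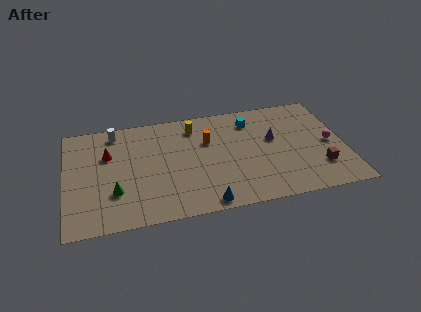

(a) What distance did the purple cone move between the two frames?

1.3

The purple cone moved from about (11.9, 5.4) to (13.1, 5.8), a distance of √(1.2² + 0.4²) ≈ 1.3.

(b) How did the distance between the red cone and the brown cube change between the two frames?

-1.6

Before: roughly 15.3 units apart; after: 13.7. That's 1.6 units closer together.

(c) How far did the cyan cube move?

3.7

The cyan cube was near (9.7, 4.7) before and (11.8, 7.8) after, so it travelled √(2.1² + 3.1²) ≈ 3.7 units.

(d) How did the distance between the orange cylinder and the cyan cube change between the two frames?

-2.2

They were about 5.3 units apart before and 3.1 after — 2.2 units closer together.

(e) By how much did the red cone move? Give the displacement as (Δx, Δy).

(1.8, 0.6)

From the two frames, the red cone sits at roughly (0.9, 5.9) before and (2.7, 6.5) after.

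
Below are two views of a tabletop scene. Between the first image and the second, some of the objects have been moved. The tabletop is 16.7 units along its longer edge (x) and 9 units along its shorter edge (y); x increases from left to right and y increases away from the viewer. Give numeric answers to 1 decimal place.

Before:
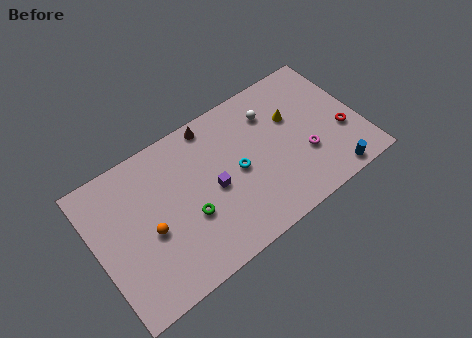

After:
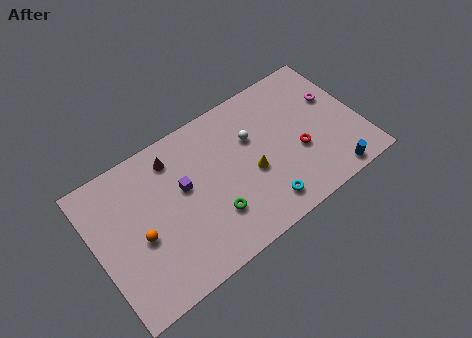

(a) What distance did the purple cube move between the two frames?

2.0

The purple cube moved from about (7.3, 4.2) to (5.6, 5.3), a distance of √(1.7² + 1.1²) ≈ 2.0.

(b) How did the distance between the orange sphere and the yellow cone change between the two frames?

-2.6

Before: roughly 9.7 units apart; after: 7.1. That's 2.6 units closer together.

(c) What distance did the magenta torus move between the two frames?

3.5

The magenta torus was near (13.0, 3.1) before and (15.4, 5.7) after, so it travelled √(2.4² + 2.6²) ≈ 3.5 units.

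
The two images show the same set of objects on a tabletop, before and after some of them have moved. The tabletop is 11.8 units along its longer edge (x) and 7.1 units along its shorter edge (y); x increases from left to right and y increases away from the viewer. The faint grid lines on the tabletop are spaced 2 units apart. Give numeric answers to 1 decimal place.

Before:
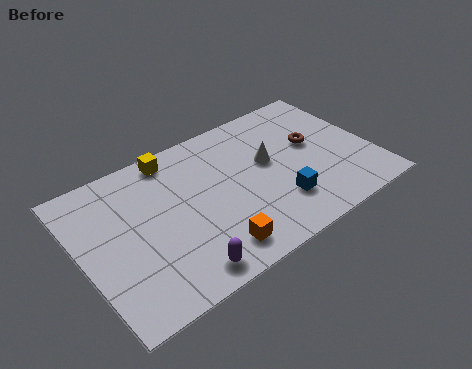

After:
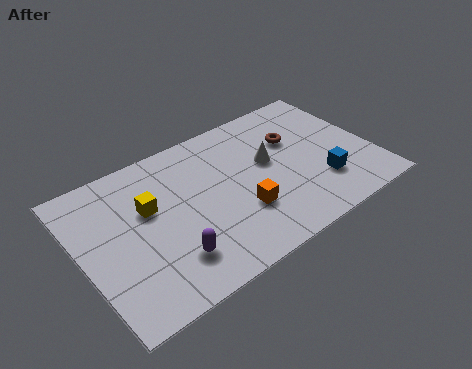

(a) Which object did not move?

the white cone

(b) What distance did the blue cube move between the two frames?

1.8

The blue cube moved from about (7.7, 1.9) to (9.5, 2.0), a distance of √(1.8² + 0.1²) ≈ 1.8.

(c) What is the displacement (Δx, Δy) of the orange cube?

(1.4, 1.1)

The orange cube was at about (4.8, 1.2) and moved to about (6.2, 2.3).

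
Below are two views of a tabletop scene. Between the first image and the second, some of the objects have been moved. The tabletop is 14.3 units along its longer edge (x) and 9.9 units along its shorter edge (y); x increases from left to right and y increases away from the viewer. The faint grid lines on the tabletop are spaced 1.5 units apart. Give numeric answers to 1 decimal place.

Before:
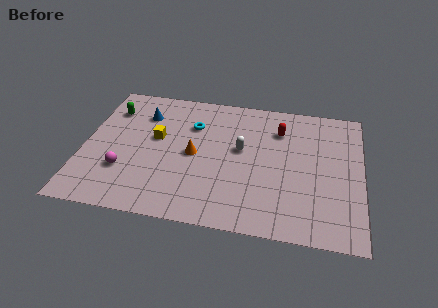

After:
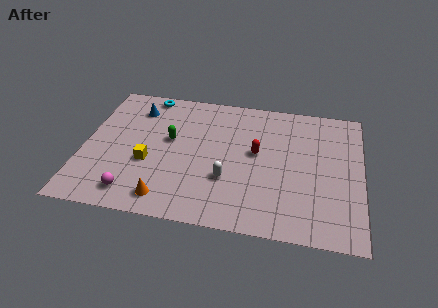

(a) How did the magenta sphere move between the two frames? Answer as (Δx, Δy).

(0.6, -1.5)

From the two frames, the magenta sphere sits at roughly (2.2, 3.0) before and (2.8, 1.5) after.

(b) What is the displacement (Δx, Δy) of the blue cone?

(-0.4, 0.4)

The blue cone started near (2.9, 7.4) and ended near (2.5, 7.8).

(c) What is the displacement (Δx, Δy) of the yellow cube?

(-0.3, -1.9)

The yellow cube started near (3.7, 5.7) and ended near (3.4, 3.8).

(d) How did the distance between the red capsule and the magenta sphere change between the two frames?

-1.7

They were about 9.0 units apart before and 7.3 after — 1.7 units closer together.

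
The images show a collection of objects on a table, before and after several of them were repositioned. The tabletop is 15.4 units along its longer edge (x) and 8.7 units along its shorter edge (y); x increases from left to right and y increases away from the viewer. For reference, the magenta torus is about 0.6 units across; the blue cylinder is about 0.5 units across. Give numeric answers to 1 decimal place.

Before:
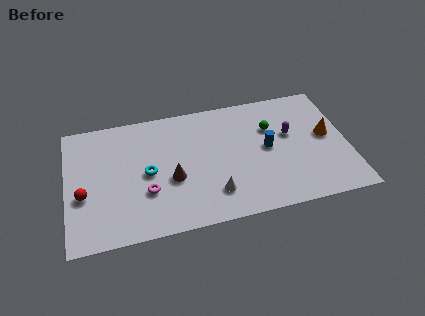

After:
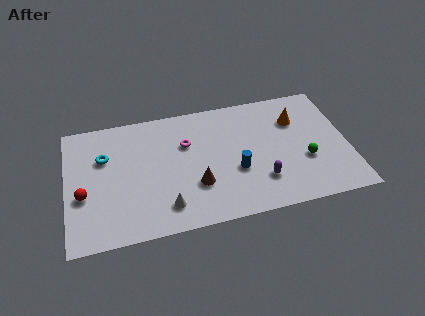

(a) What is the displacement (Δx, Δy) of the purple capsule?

(-1.8, -2.9)

The purple capsule was at about (12.3, 5.2) and moved to about (10.5, 2.3).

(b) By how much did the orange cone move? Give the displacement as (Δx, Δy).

(-1.6, 1.5)

From the two frames, the orange cone sits at roughly (14.3, 4.7) before and (12.7, 6.2) after.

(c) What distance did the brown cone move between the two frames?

1.5

The brown cone was near (5.7, 3.5) before and (7.0, 2.8) after, so it travelled √(1.3² + 0.7²) ≈ 1.5 units.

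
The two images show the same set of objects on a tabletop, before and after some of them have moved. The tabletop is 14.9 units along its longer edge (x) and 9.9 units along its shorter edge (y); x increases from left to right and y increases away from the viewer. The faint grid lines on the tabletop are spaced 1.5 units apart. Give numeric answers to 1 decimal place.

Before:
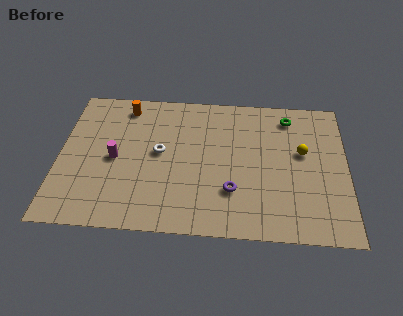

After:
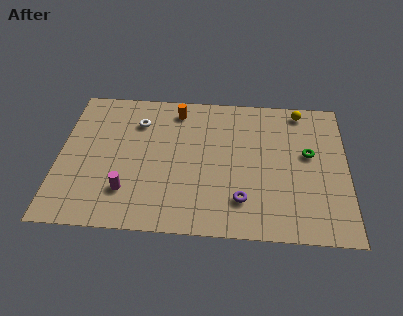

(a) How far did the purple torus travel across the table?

0.8

The purple torus moved from about (9.0, 2.9) to (9.5, 2.3), a distance of √(0.5² + 0.6²) ≈ 0.8.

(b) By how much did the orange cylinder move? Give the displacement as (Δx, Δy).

(2.7, -0.1)

From the two frames, the orange cylinder sits at roughly (3.3, 8.5) before and (6.0, 8.4) after.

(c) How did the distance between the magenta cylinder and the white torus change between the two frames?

+2.5

They were about 2.4 units apart before and 4.9 after — 2.5 units further apart.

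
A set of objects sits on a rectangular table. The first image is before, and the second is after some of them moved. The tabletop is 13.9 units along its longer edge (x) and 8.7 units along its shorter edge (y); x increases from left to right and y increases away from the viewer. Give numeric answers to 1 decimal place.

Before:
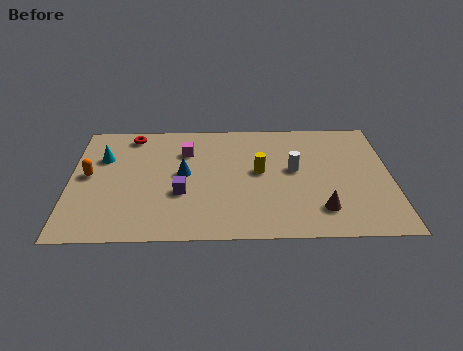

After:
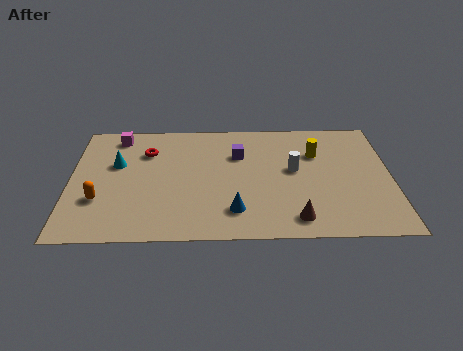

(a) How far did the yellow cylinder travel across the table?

2.8

From (8.2, 4.7) to (10.7, 6.0), the yellow cylinder covered √(2.5² + 1.3²) ≈ 2.8 units.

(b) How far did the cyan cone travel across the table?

0.8

The cyan cone moved from about (1.4, 5.9) to (2.0, 5.4), a distance of √(0.6² + 0.5²) ≈ 0.8.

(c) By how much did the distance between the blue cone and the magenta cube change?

+5.9

Before: roughly 1.7 units apart; after: 7.6. That's 5.9 units further apart.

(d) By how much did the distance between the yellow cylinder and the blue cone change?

+2.2

The distance was about 3.3 in the first image and 5.5 in the second, so they moved 2.2 units further apart.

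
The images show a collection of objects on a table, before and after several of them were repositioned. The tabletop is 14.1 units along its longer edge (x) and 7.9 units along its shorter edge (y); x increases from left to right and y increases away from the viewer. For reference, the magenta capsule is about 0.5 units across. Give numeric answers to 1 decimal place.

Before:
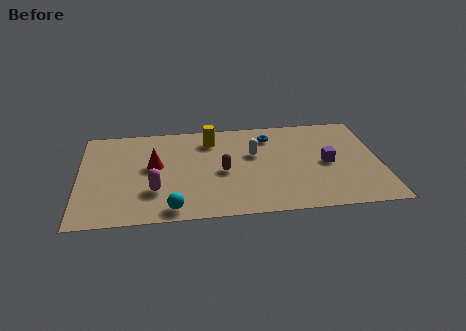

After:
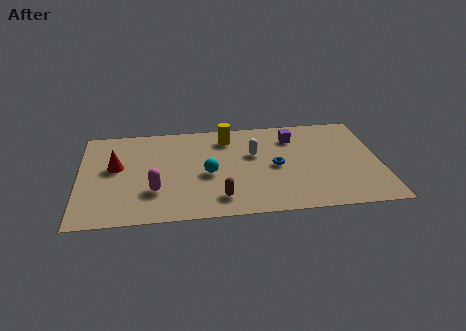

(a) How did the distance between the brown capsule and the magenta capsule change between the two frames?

-0.3

Before: roughly 3.4 units apart; after: 3.1. That's 0.3 units closer together.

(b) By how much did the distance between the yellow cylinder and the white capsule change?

-0.5

Before: roughly 2.4 units apart; after: 1.9. That's 0.5 units closer together.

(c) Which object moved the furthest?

the cyan sphere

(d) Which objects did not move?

the magenta capsule and the white capsule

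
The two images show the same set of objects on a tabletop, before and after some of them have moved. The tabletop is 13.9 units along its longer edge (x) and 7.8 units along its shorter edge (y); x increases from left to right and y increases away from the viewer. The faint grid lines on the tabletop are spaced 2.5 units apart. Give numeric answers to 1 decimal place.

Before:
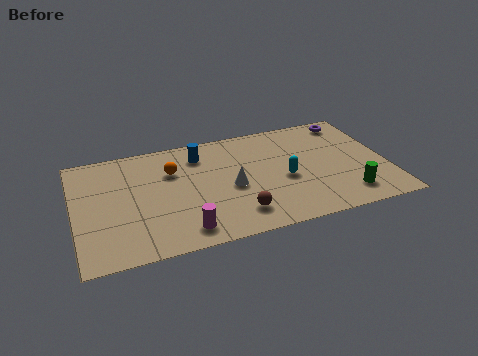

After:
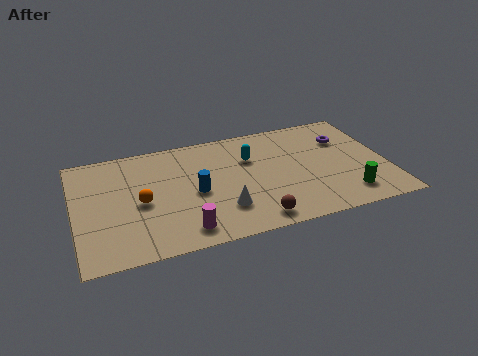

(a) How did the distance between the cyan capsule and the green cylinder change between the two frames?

+2.3

They were about 3.2 units apart before and 5.5 after — 2.3 units further apart.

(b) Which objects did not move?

the magenta cylinder and the green cylinder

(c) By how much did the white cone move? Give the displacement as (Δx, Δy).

(-0.5, -1.4)

The white cone was at about (6.9, 3.5) and moved to about (6.4, 2.1).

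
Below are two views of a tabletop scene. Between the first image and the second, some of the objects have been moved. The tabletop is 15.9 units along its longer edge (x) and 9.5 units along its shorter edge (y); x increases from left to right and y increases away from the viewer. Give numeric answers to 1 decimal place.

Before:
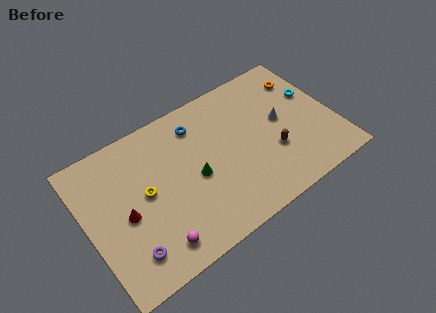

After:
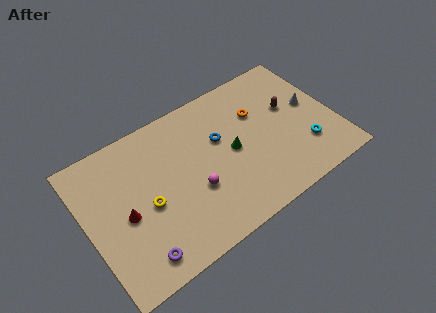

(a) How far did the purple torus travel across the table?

0.7

From (2.1, 1.9) to (2.6, 1.4), the purple torus covered √(0.5² + 0.5²) ≈ 0.7 units.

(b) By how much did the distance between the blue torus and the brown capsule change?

-1.4

Before: roughly 6.0 units apart; after: 4.6. That's 1.4 units closer together.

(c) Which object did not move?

the red cone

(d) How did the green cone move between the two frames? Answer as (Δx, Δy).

(2.5, 0.4)

The green cone started near (6.8, 4.3) and ended near (9.3, 4.7).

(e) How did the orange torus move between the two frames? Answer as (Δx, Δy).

(-3.2, -0.9)

The orange torus started near (14.5, 7.3) and ended near (11.3, 6.4).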